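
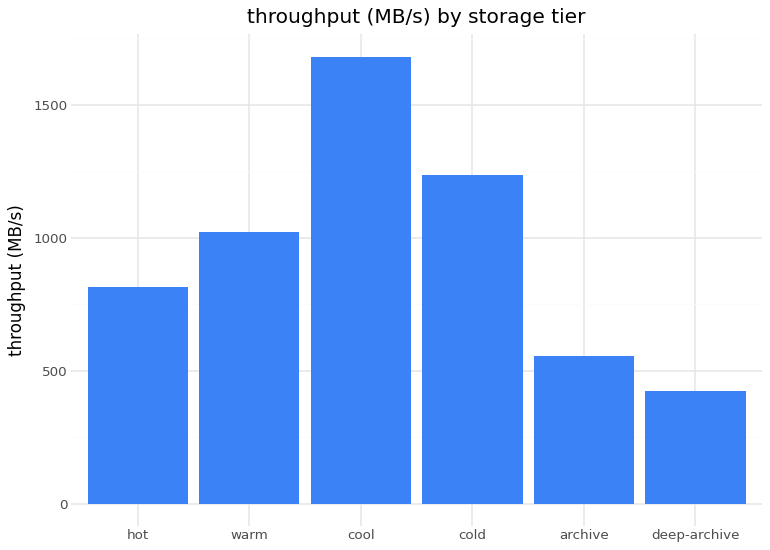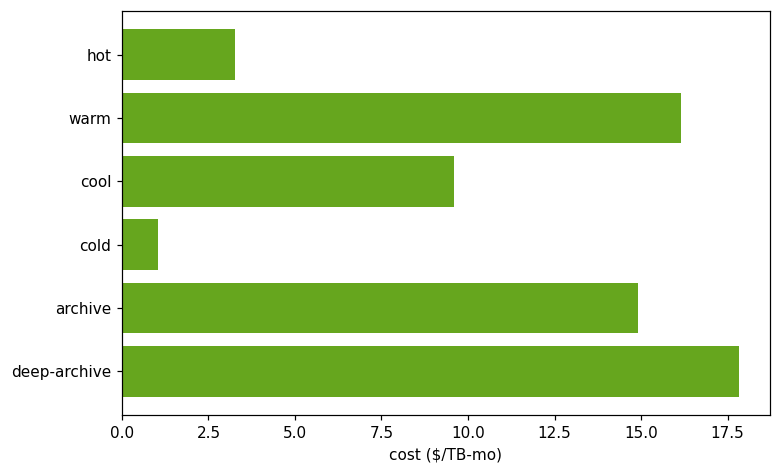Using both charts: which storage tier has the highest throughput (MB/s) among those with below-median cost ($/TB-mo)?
cool

Chart 2 median cost ($/TB-mo) ≈ 12; below-median storage tiers: hot, cool, cold. Among those, cool has the highest throughput (MB/s) (≈ 1600).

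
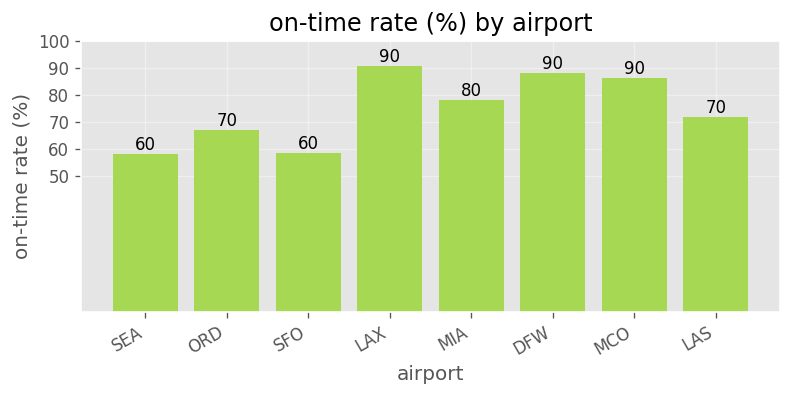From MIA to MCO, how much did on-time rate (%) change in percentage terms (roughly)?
MIA ≈ 80, MCO ≈ 90; (90 − 80) / 80 ≈ +12.5%.

≈ +12.5%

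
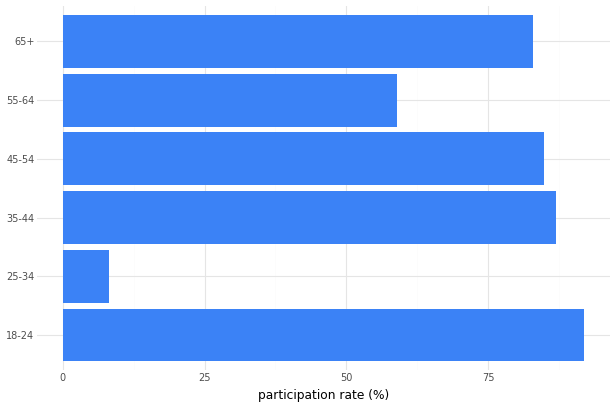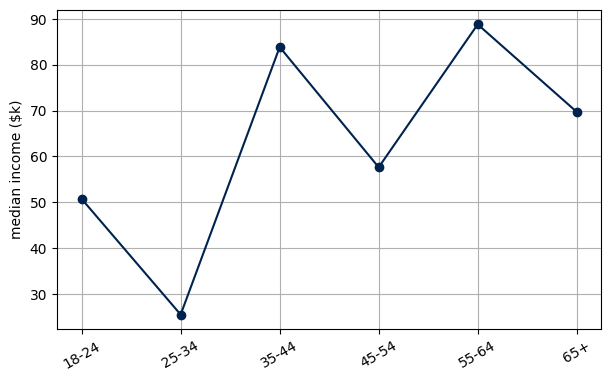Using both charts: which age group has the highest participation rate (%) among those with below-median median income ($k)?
18-24

Chart 2 median median income ($k) ≈ 60; below-median age groups: 18-24, 25-34, 45-54. Among those, 18-24 has the highest participation rate (%) (≈ 90).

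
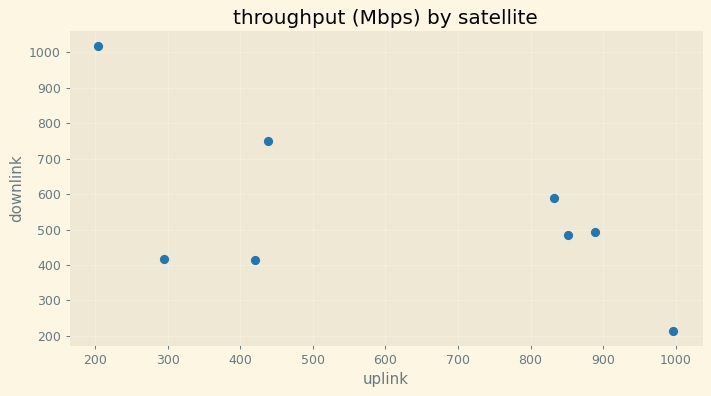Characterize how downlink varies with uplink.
negative, moderate

Points are negatively correlated; moderate (|r| ≈ 0.6).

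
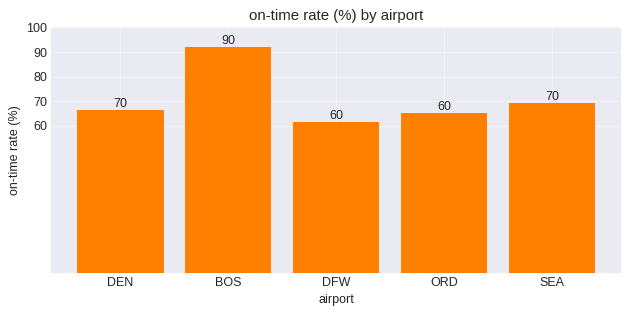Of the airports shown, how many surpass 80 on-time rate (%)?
Above 80: BOS.

1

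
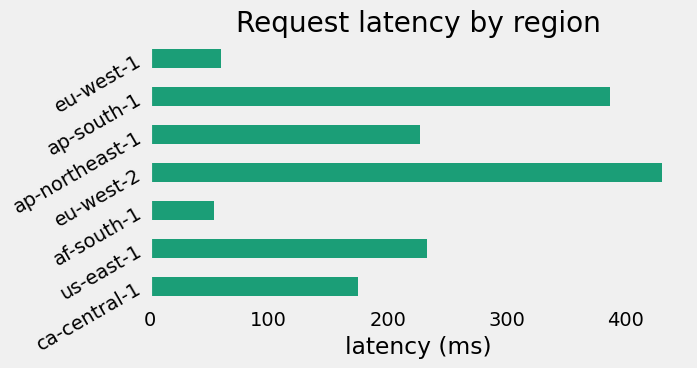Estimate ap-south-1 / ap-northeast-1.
≈ 1.6×

ap-south-1 ≈ 400, ap-northeast-1 ≈ 250; 400/250 ≈ 1.6.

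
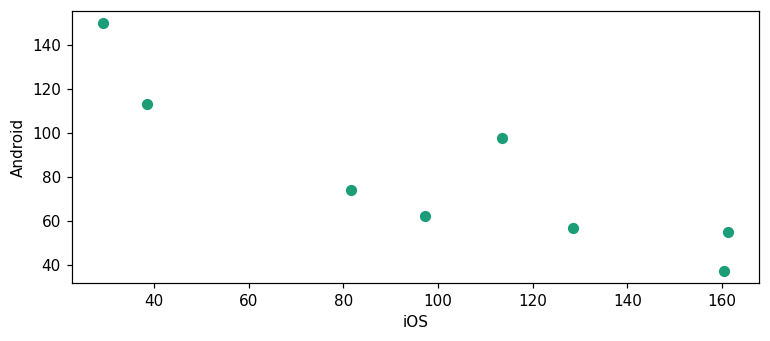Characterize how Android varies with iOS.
Points are negatively correlated; strong (|r| ≈ 0.9).

negative, strong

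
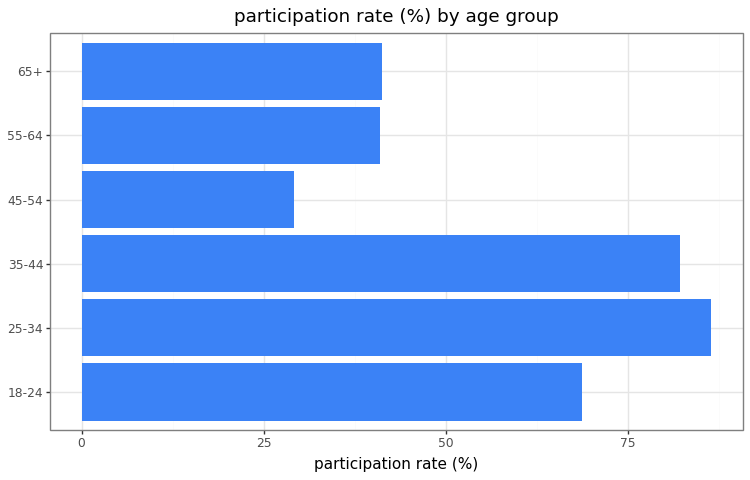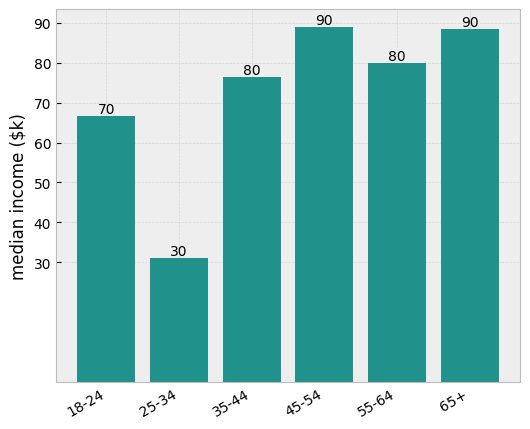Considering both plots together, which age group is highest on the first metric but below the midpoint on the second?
25-34

Chart 2 median median income ($k) ≈ 80; below-median age groups: 18-24, 25-34, 35-44. Among those, 25-34 has the highest participation rate (%) (≈ 90).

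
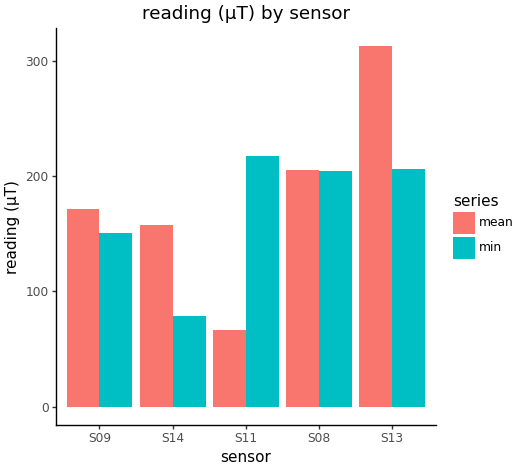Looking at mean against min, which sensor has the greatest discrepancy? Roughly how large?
S11, ≈ 150 µT

S11: mean ≈ 50, min ≈ 200 → gap ≈ 150. Next-largest (S13) is only ≈ 100.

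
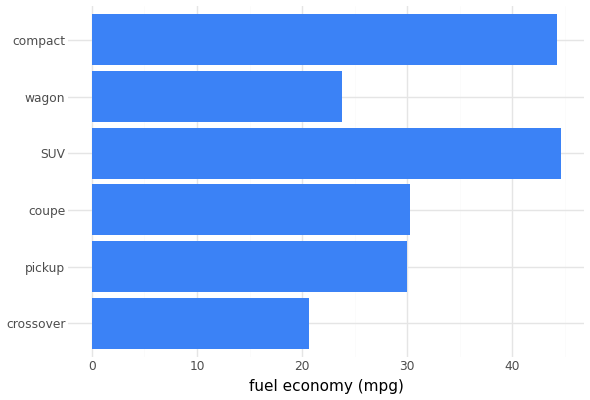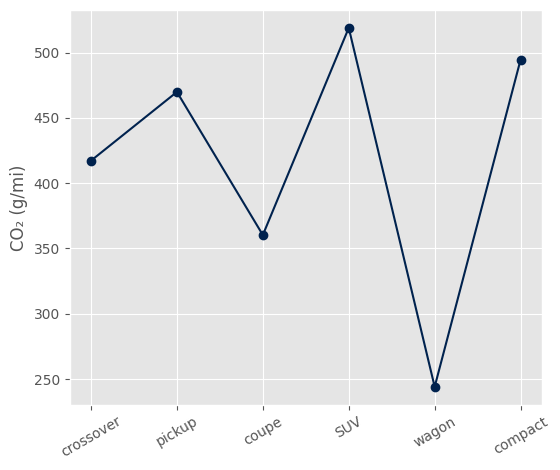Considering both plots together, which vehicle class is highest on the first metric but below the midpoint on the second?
Chart 2 median CO₂ (g/mi) ≈ 450; below-median vehicle classes: crossover, coupe, wagon. Among those, coupe has the highest fuel economy (mpg) (≈ 30).

coupe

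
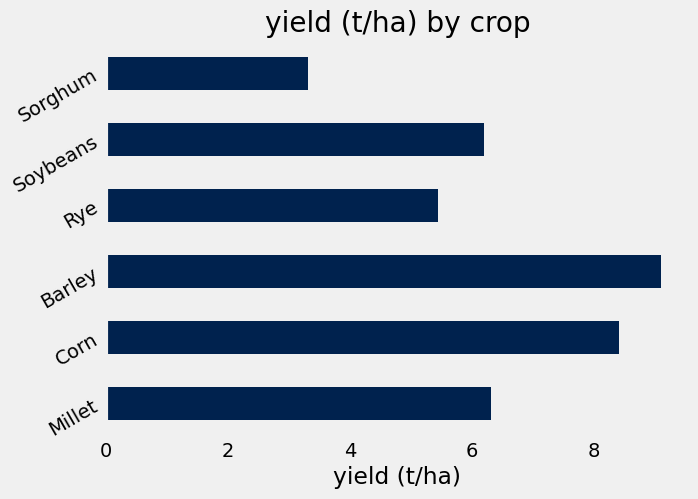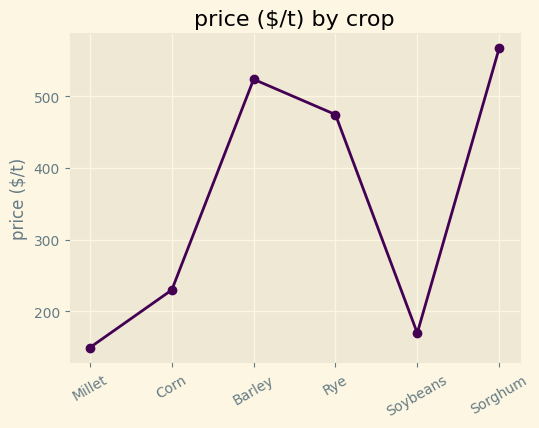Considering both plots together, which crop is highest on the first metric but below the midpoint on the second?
Corn

Chart 2 median price ($/t) ≈ 400; below-median crops: Millet, Corn, Soybeans. Among those, Corn has the highest yield (t/ha) (≈ 8).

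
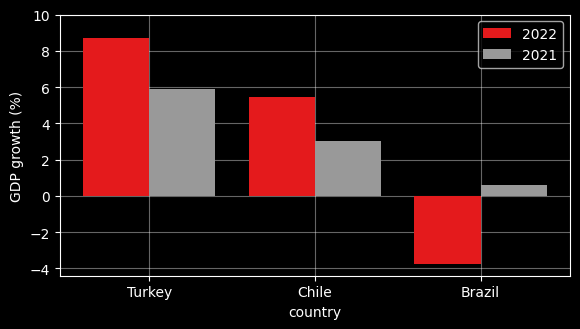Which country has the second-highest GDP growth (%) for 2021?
Top 3 for 2021: Turkey ≈ 6, Chile ≈ 4, Brazil ≈ 0.

Chile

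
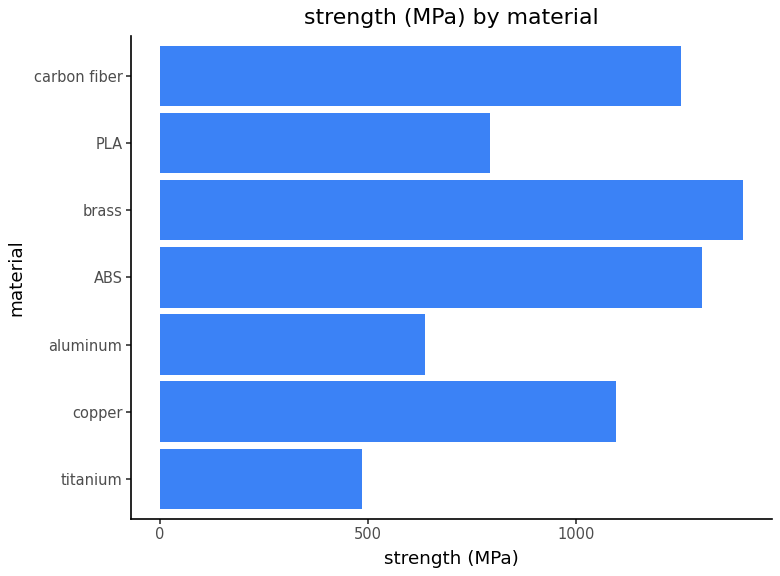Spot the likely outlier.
titanium ≈ 400; the rest sit between ≈ 600 and ≈ 1400.

titanium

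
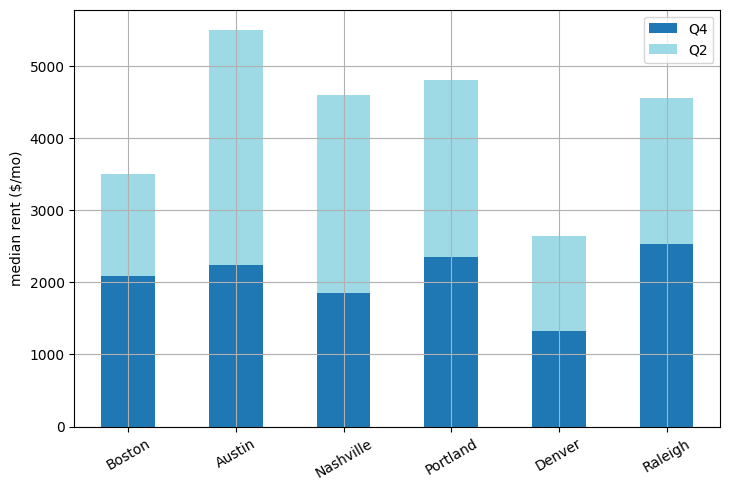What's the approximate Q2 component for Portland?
Q2 top ≈ 5000, bottom ≈ 2500; segment ≈ 2500.

≈ 2500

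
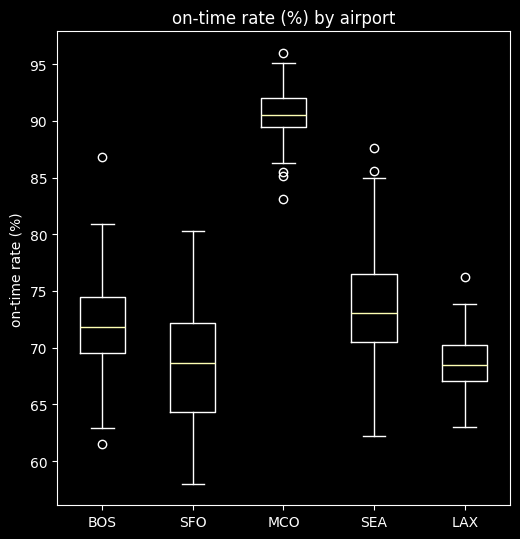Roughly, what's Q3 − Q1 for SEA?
Q3 ≈ 76, Q1 ≈ 70; IQR ≈ 6.

≈ 6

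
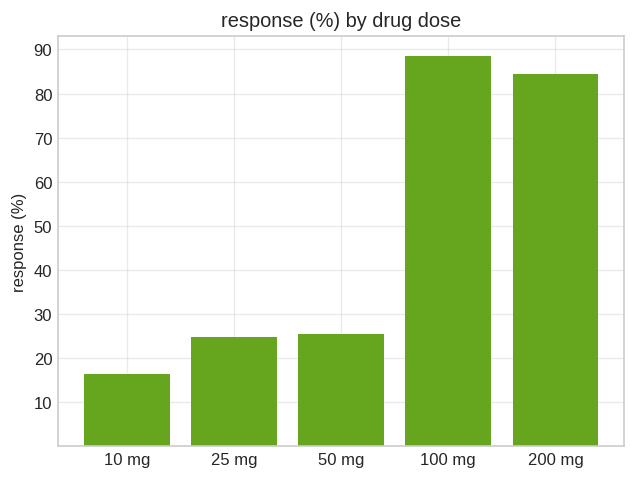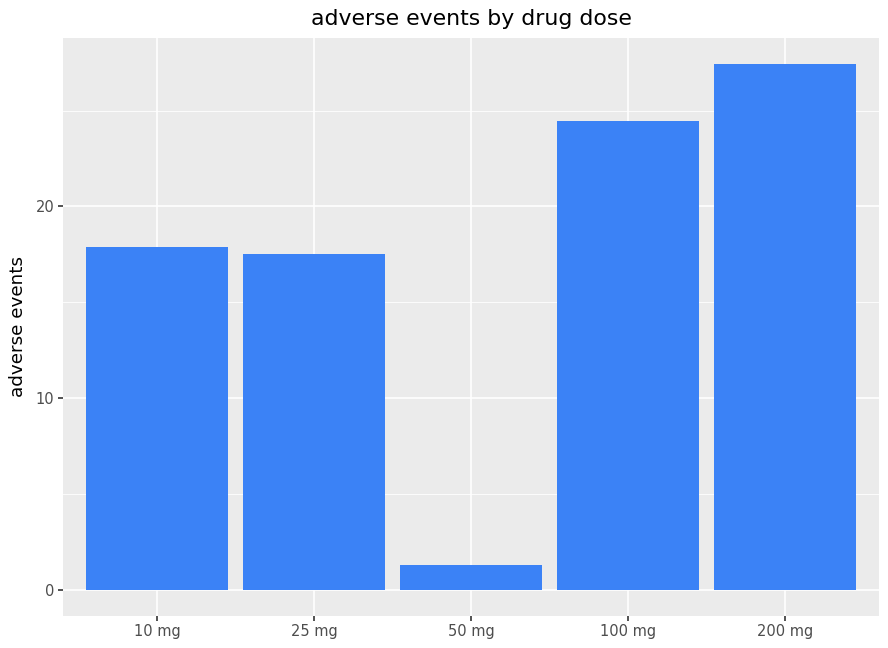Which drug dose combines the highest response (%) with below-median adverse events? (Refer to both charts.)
50 mg

Chart 2 median adverse events ≈ 20; below-median drug doses: 25 mg, 50 mg. Among those, 50 mg has the highest response (%) (≈ 30).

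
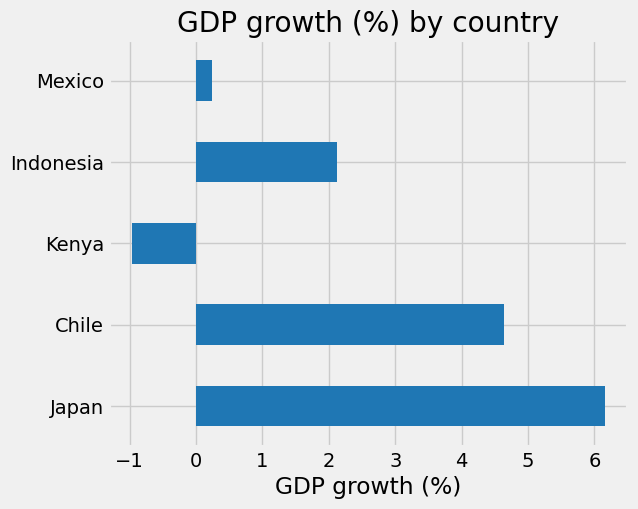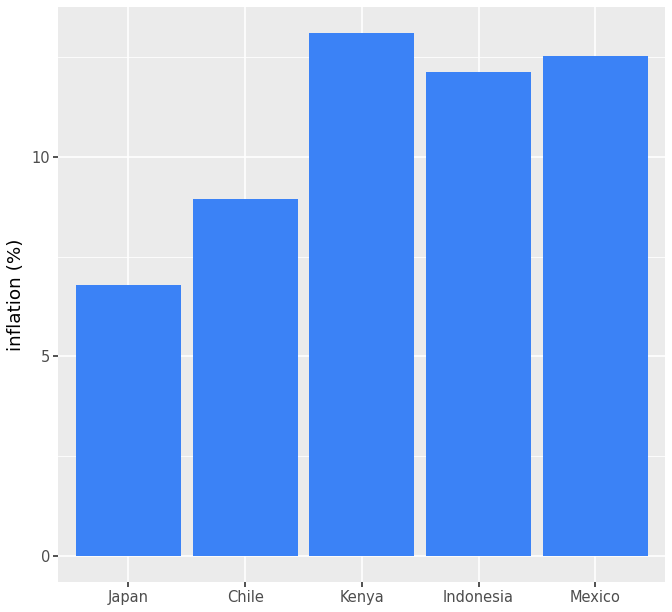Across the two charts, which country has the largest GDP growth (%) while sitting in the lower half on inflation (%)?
Chart 2 median inflation (%) ≈ 12; below-median countries: Japan, Chile. Among those, Japan has the highest GDP growth (%) (≈ 6).

Japan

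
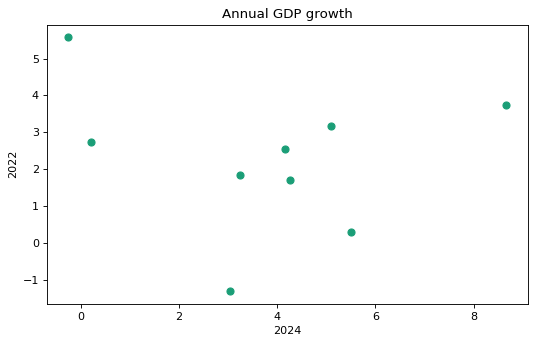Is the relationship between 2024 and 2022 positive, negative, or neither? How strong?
Points are roughly uncorrelated; weak (|r| ≈ 0.2).

no clear correlation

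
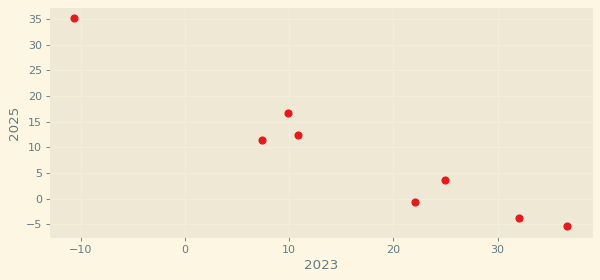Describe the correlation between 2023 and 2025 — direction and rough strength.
negative, strong

Points are negatively correlated; strong (|r| ≈ 1.0).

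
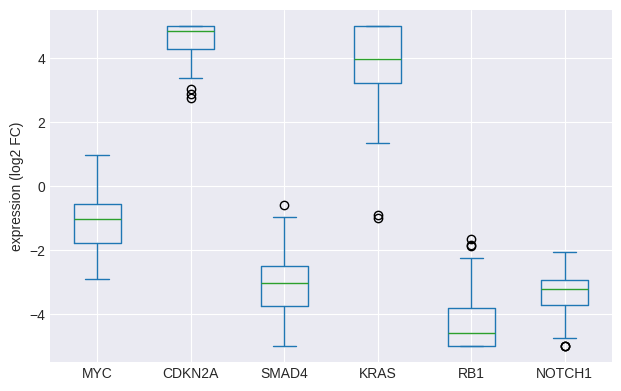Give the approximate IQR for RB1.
≈ 1

Q3 ≈ -4, Q1 ≈ -5; IQR ≈ 1.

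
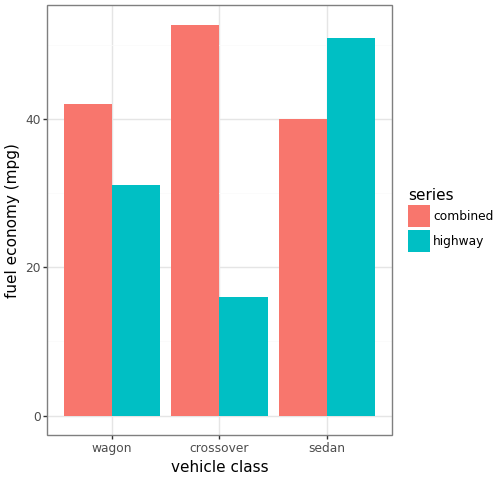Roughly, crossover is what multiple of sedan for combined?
crossover ≈ 55, sedan ≈ 40; 55/40 ≈ 1.38.

≈ 1.38×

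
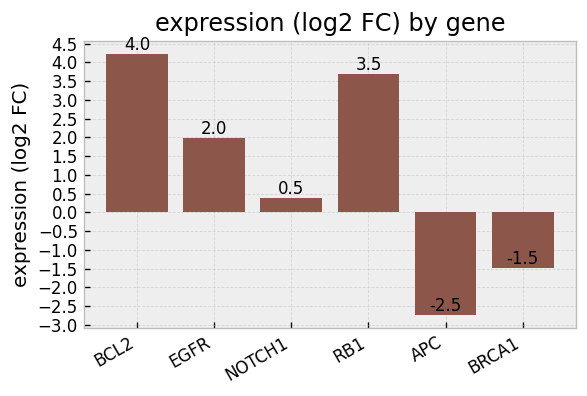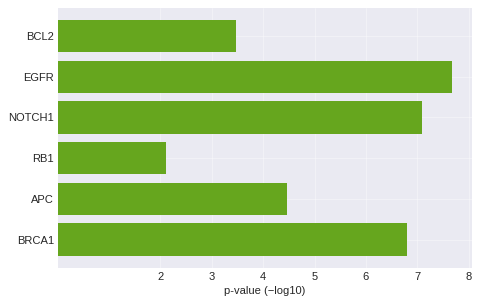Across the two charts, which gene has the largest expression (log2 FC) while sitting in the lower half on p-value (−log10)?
Chart 2 median p-value (−log10) ≈ 6; below-median genes: BCL2, RB1, APC. Among those, BCL2 has the highest expression (log2 FC) (≈ 4).

BCL2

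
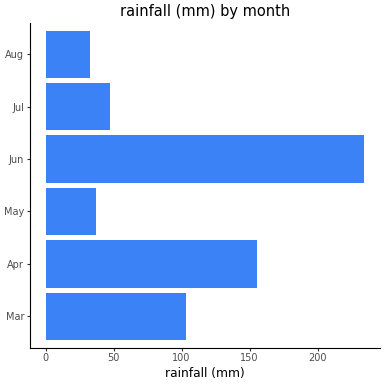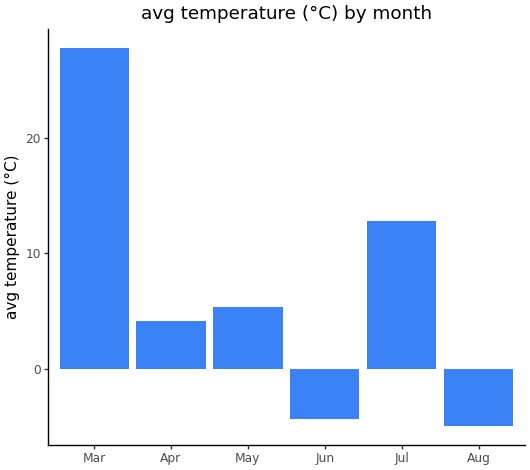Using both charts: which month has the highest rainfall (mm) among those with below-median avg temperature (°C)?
Jun

Chart 2 median avg temperature (°C) ≈ 5; below-median months: Apr, Jun, Aug. Among those, Jun has the highest rainfall (mm) (≈ 225).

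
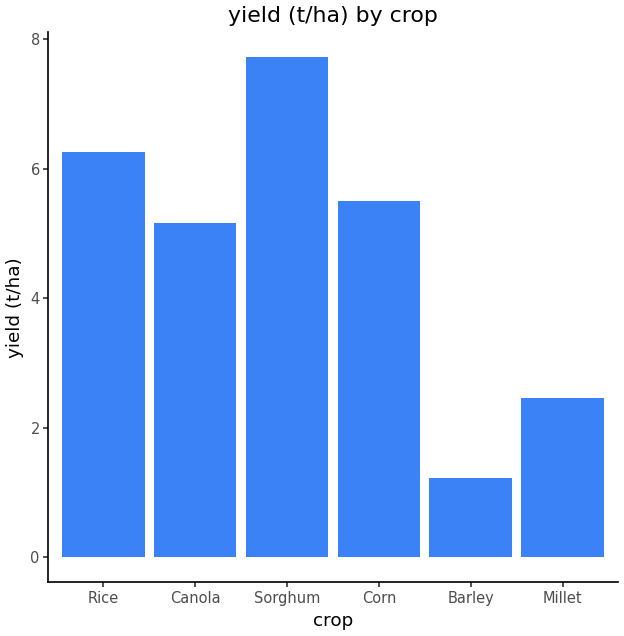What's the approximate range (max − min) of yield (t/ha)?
Max Sorghum ≈ 8, min Barley ≈ 1; range ≈ 7.

≈ 7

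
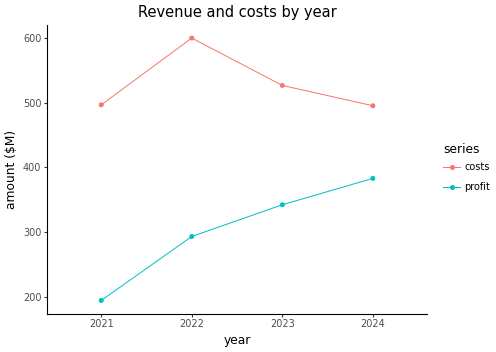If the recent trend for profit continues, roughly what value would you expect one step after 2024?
Last three: 300, 350, 400 → slope ≈ 50/step → next ≈ 450.

≈ 450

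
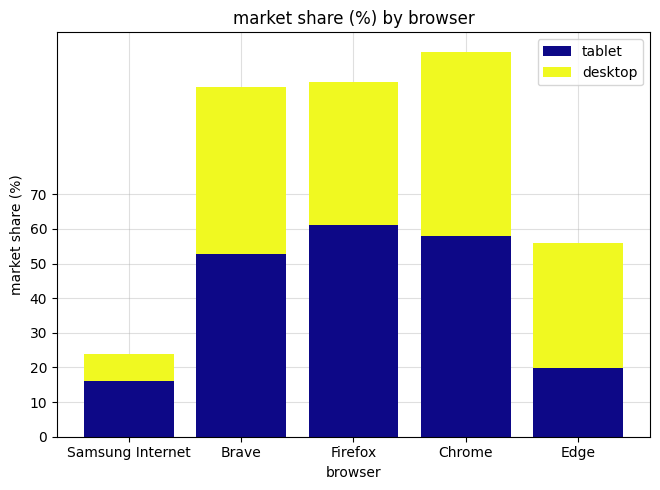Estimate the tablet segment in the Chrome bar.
tablet top ≈ 60, bottom ≈ 0; segment ≈ 60.

≈ 60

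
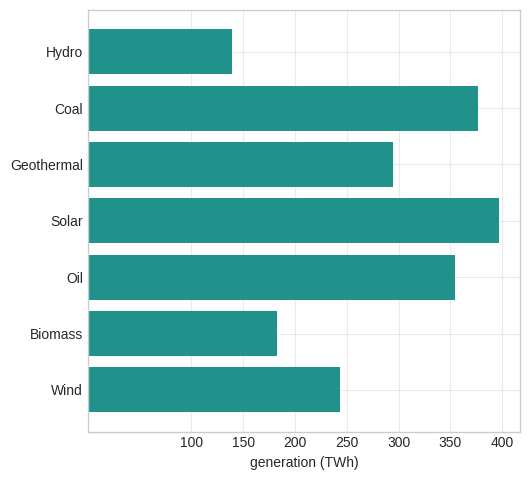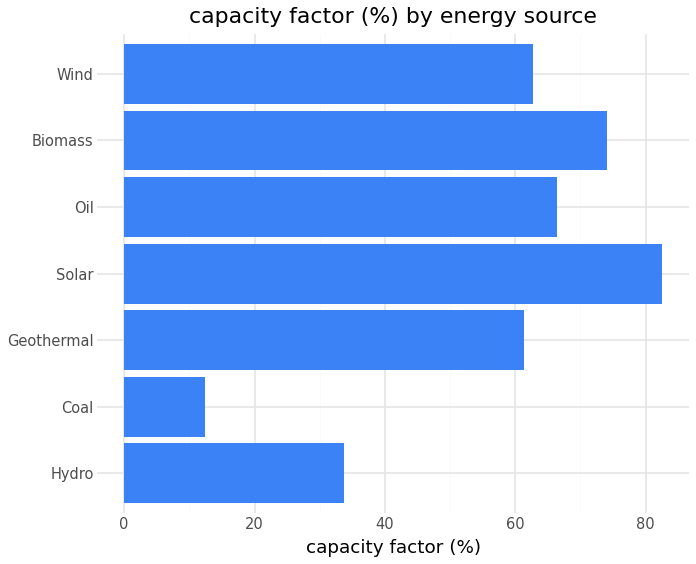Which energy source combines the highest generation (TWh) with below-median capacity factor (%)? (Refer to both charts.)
Chart 2 median capacity factor (%) ≈ 60; below-median energy sources: Hydro, Coal, Geothermal. Among those, Coal has the highest generation (TWh) (≈ 400).

Coal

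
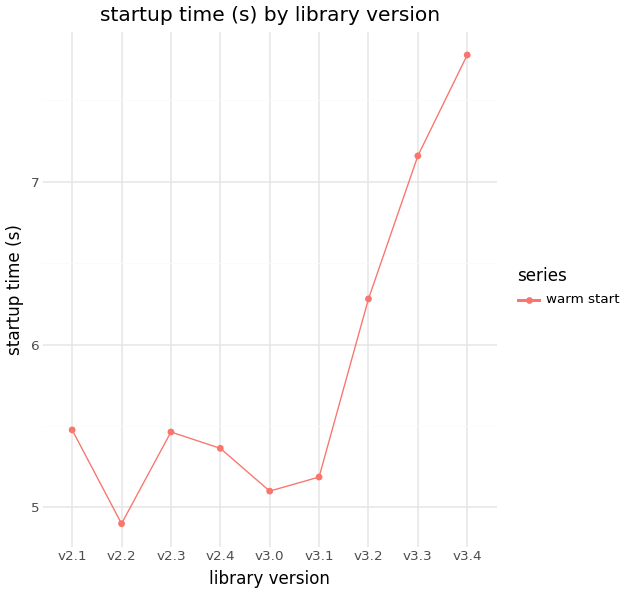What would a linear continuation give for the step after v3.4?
Last three: 6.5, 7.0, 8.0 → slope ≈ 0.75/step → next ≈ 8.75.

≈ 8.75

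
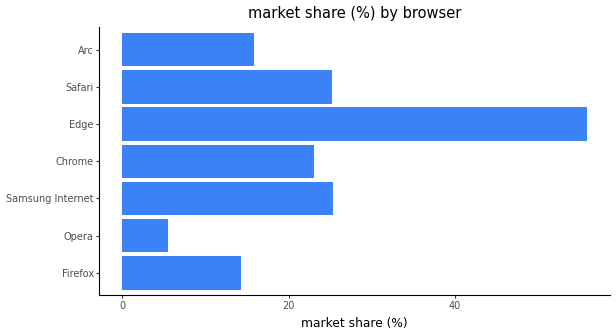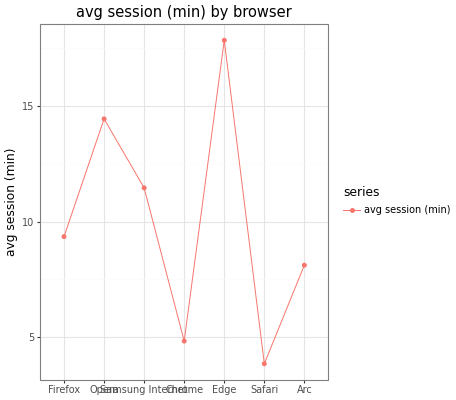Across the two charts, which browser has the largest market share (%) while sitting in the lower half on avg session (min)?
Safari

Chart 2 median avg session (min) ≈ 10; below-median browsers: Chrome, Safari, Arc. Among those, Safari has the highest market share (%) (≈ 30).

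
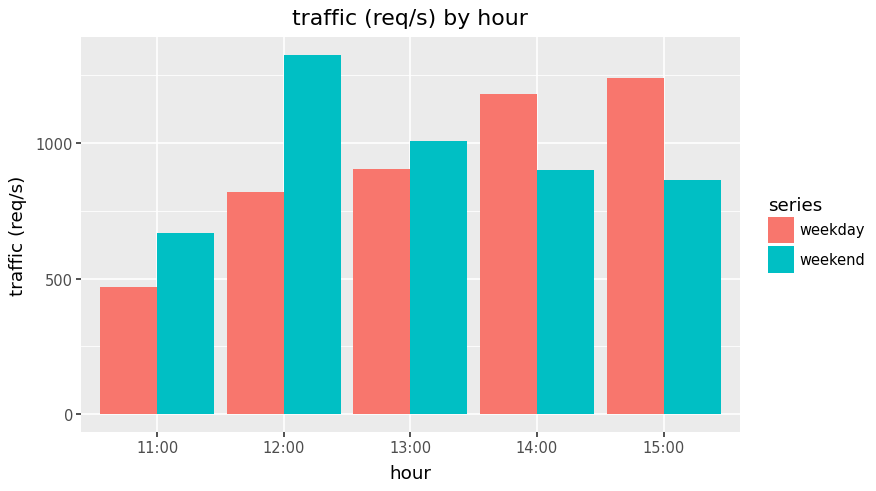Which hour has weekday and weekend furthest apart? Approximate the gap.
12:00, ≈ 600 req/s

12:00: weekday ≈ 800, weekend ≈ 1400 → gap ≈ 600. Next-largest (15:00) is only ≈ 400.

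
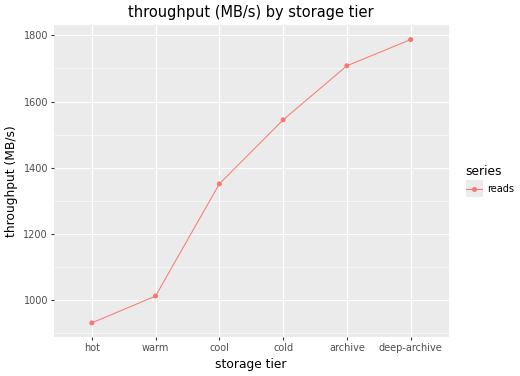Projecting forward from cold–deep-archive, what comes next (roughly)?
Last three: 1500, 1700, 1800 → slope ≈ 150/step → next ≈ 1950.

≈ 1950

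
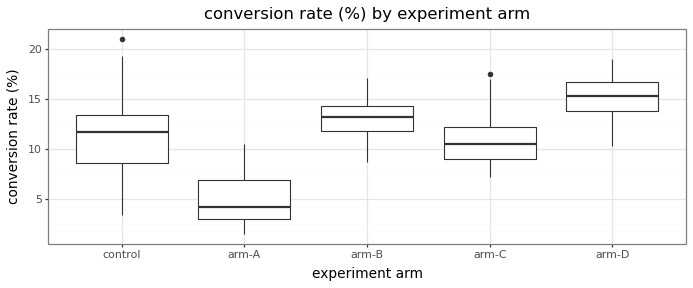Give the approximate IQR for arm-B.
≈ 2

Q3 ≈ 14, Q1 ≈ 12; IQR ≈ 2.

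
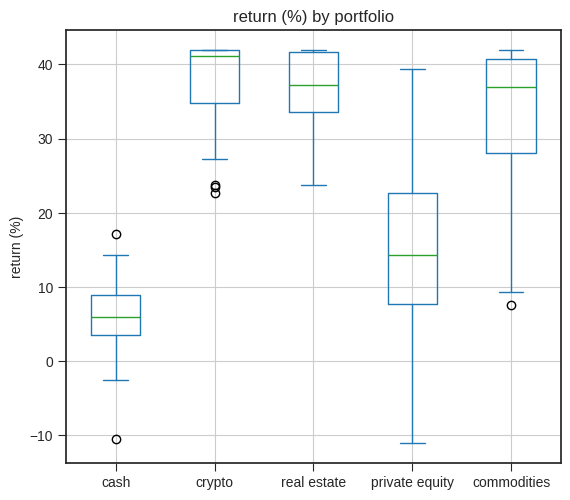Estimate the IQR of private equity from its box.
≈ 15

Q3 ≈ 25, Q1 ≈ 10; IQR ≈ 15.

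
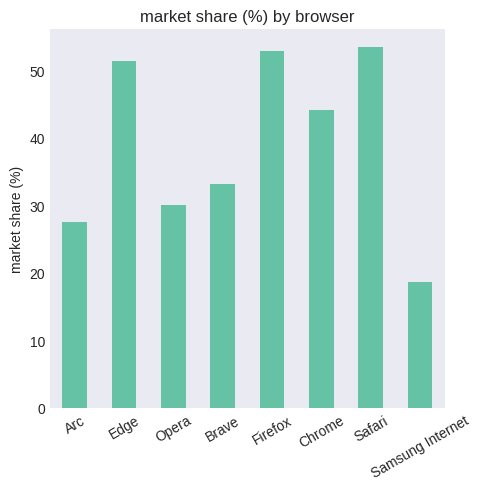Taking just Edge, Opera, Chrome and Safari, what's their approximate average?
≈ 45

(50 + 30 + 45 + 55) / 4 ≈ 45.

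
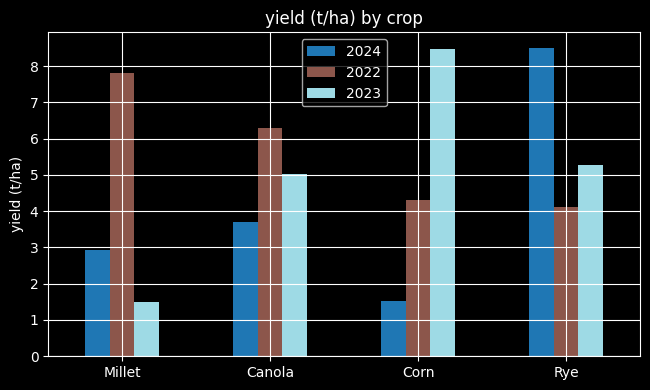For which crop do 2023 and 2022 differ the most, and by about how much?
Millet: 2023 ≈ 2, 2022 ≈ 8 → gap ≈ 6. Next-largest (Corn) is only ≈ 4.

Millet, ≈ 6 t/ha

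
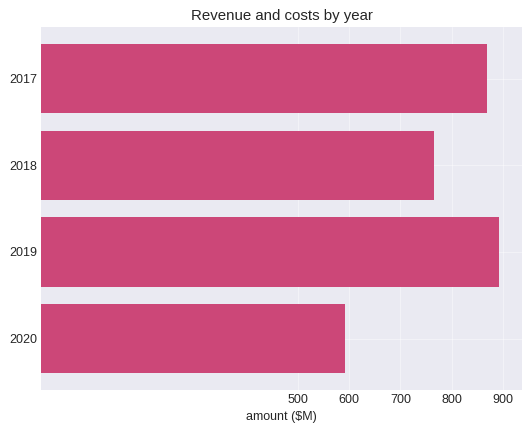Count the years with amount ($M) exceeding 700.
Above 700: 2017, 2018, 2019.

3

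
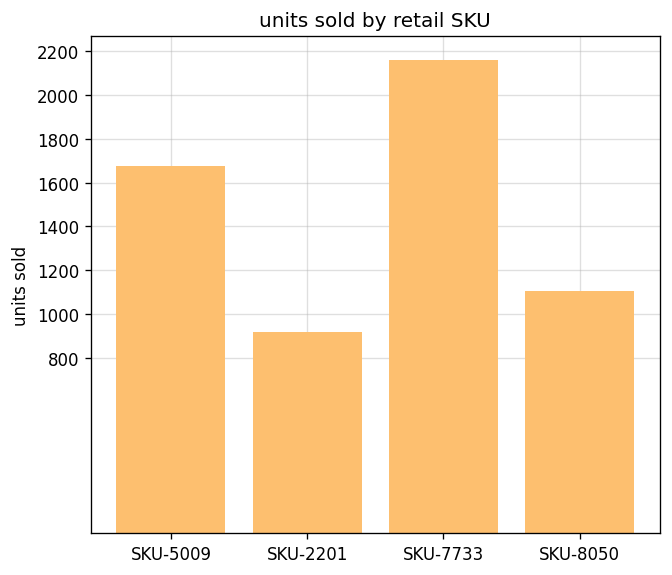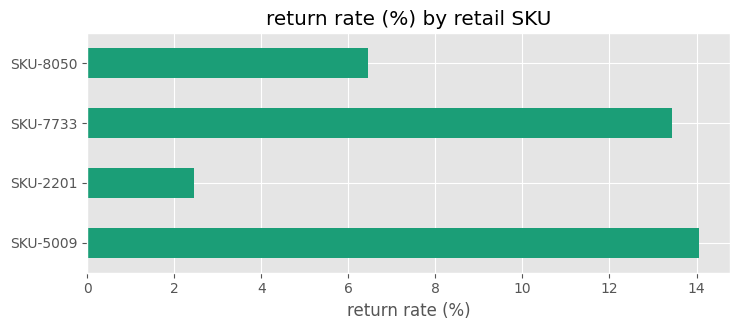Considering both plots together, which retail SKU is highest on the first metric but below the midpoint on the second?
Chart 2 median return rate (%) ≈ 10; below-median retail SKUs: SKU-2201, SKU-8050. Among those, SKU-8050 has the highest units sold (≈ 1200).

SKU-8050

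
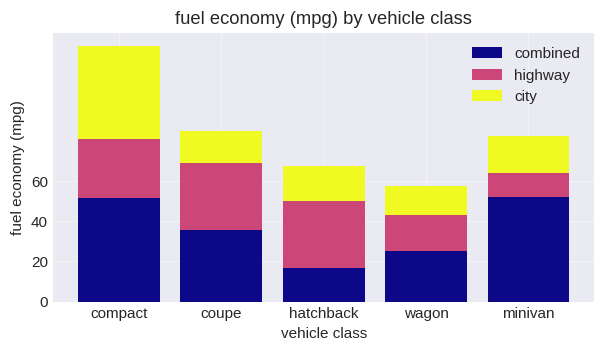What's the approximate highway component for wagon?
≈ 20

highway top ≈ 40, bottom ≈ 20; segment ≈ 20.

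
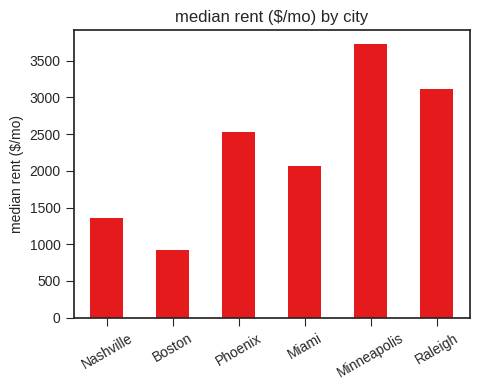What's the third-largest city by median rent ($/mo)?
Top 4: Minneapolis ≈ 3500, Raleigh ≈ 3000, Phoenix ≈ 2500, Miami ≈ 2000.

Phoenix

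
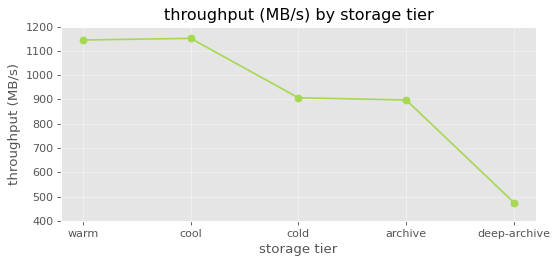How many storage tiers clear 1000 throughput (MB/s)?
Above 1000: warm, cool.

2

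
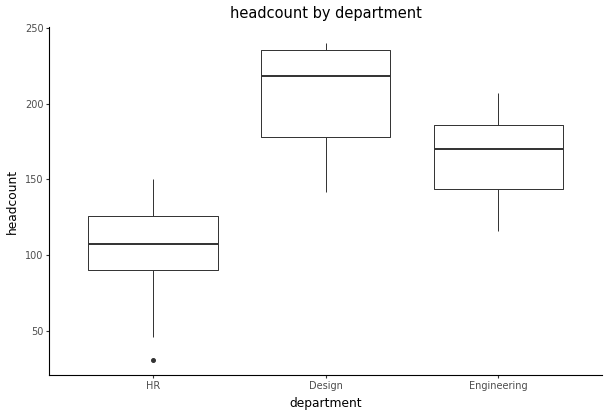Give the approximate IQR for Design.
Q3 ≈ 240, Q1 ≈ 180; IQR ≈ 60.

≈ 60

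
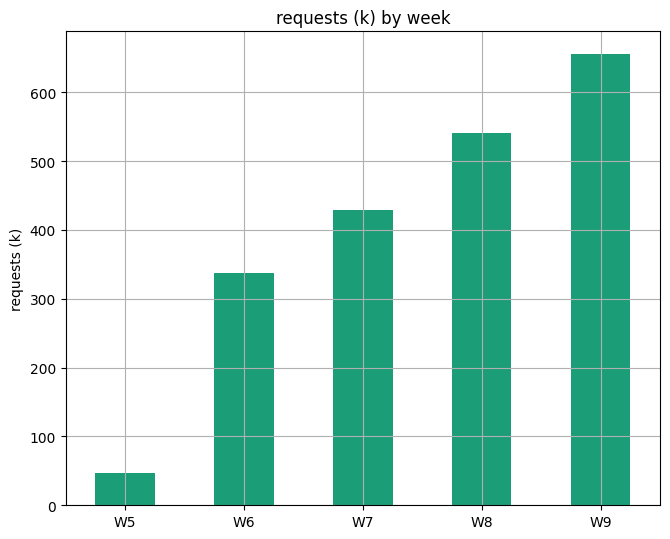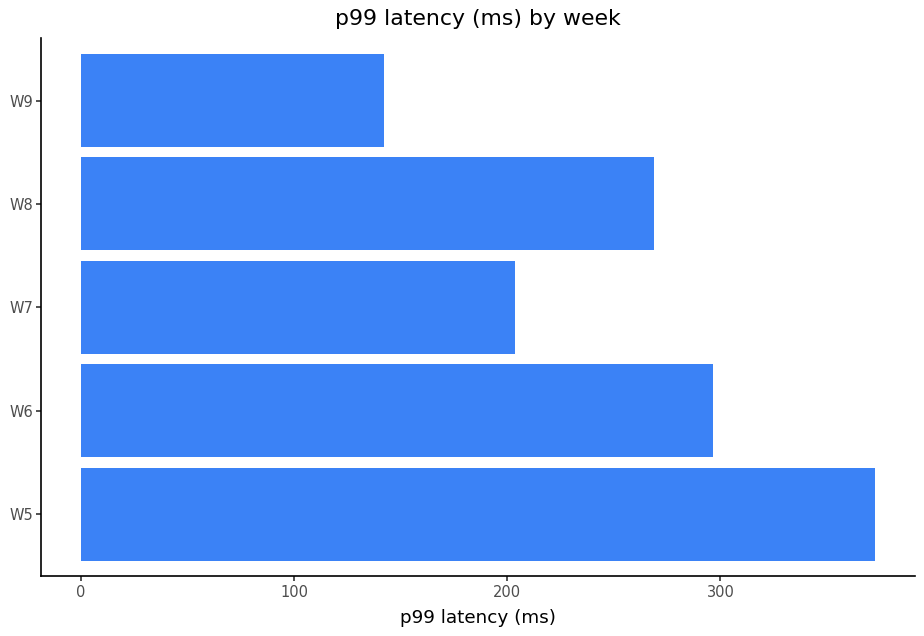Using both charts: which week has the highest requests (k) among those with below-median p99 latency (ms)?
W9

Chart 2 median p99 latency (ms) ≈ 250; below-median weeks: W7, W9. Among those, W9 has the highest requests (k) (≈ 700).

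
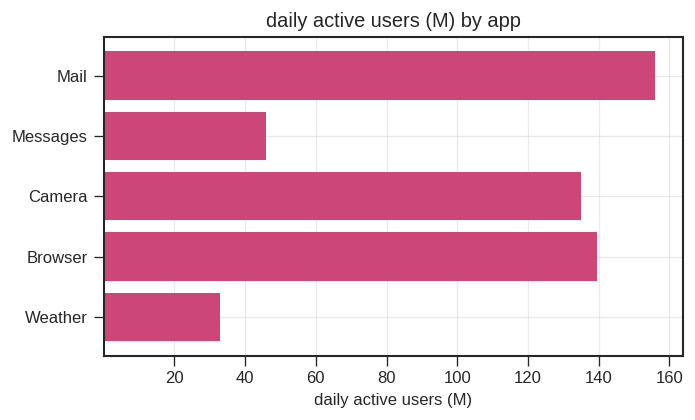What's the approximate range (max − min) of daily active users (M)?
≈ 120

Max Mail ≈ 160, min Weather ≈ 40; range ≈ 120.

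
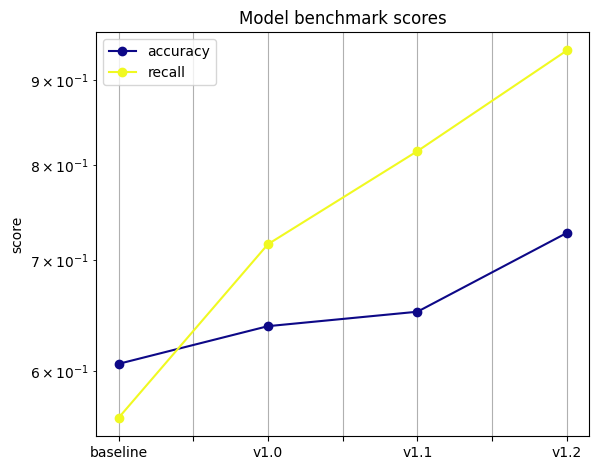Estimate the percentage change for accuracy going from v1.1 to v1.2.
≈ +15.4%

v1.1 ≈ 0.65, v1.2 ≈ 0.75; (0.75 − 0.65) / 0.65 ≈ +15.4%.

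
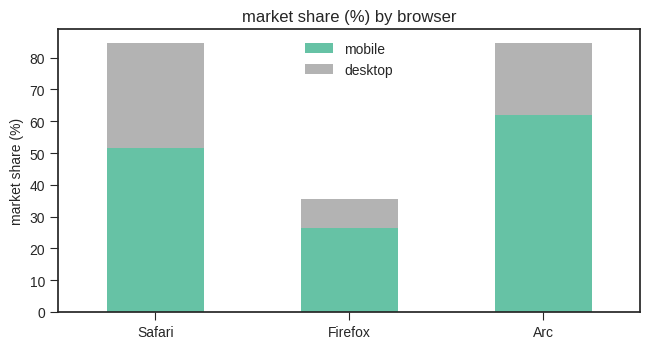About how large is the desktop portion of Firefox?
desktop top ≈ 40, bottom ≈ 30; segment ≈ 10.

≈ 10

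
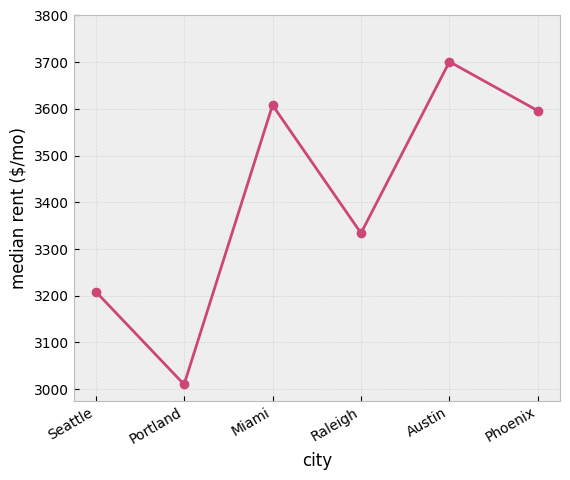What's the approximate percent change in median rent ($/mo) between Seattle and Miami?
Seattle ≈ 3200, Miami ≈ 3600; (3600 − 3200) / 3200 ≈ +12.5%.

≈ +12.5%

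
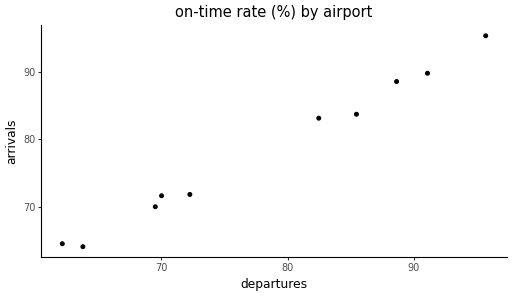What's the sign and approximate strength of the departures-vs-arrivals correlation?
Points are positively correlated; strong (|r| ≈ 1.0).

positive, strong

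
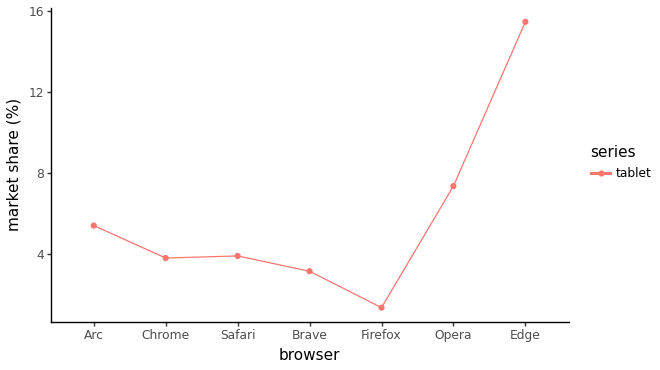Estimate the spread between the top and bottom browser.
≈ 14

Max Edge ≈ 16, min Firefox ≈ 2; range ≈ 14.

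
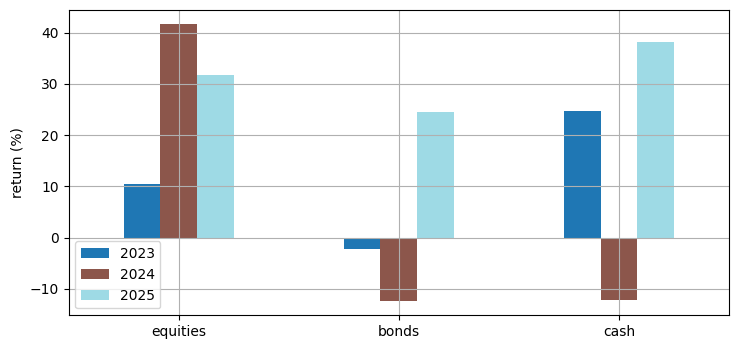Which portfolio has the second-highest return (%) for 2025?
equities

Top 3 for 2025: cash ≈ 40, equities ≈ 30, bonds ≈ 25.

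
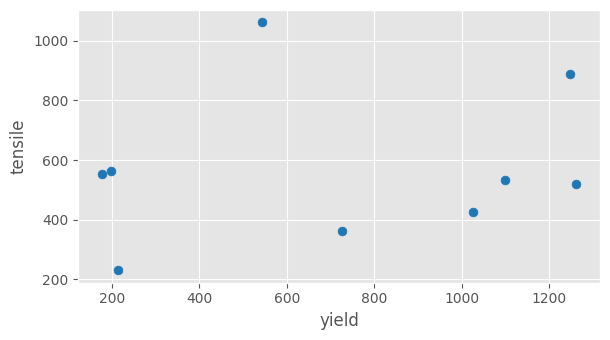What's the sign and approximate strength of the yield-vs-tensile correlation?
no clear correlation

Points are roughly uncorrelated; weak (|r| ≈ 0.2).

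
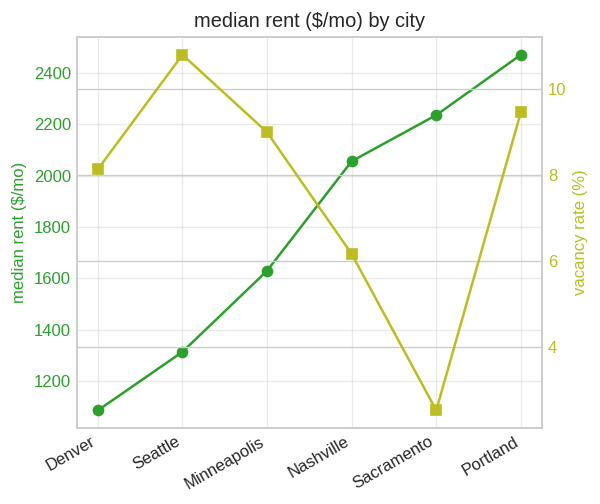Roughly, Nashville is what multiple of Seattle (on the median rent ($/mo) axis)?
≈ 1.43×

Nashville ≈ 2000, Seattle ≈ 1400; 2000/1400 ≈ 1.43.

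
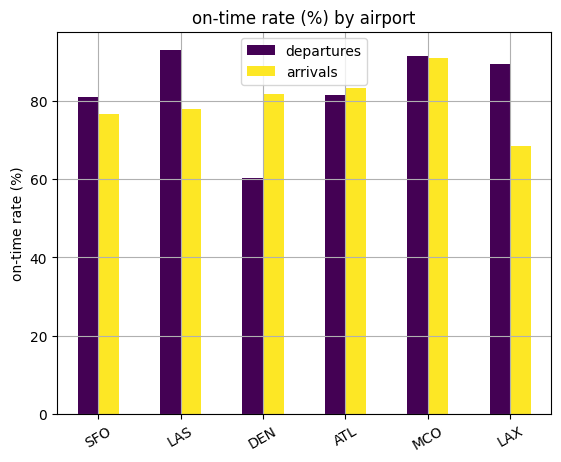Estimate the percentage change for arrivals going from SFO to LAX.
≈ -12.5%

SFO ≈ 80, LAX ≈ 70; (70 − 80) / 80 ≈ -12.5%.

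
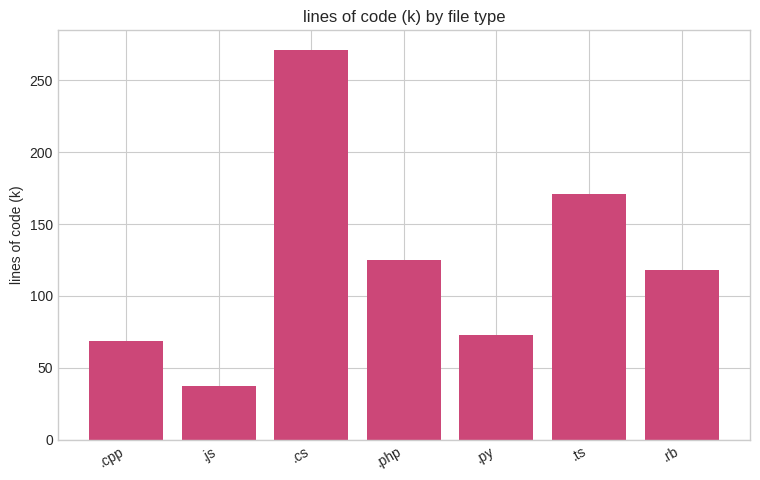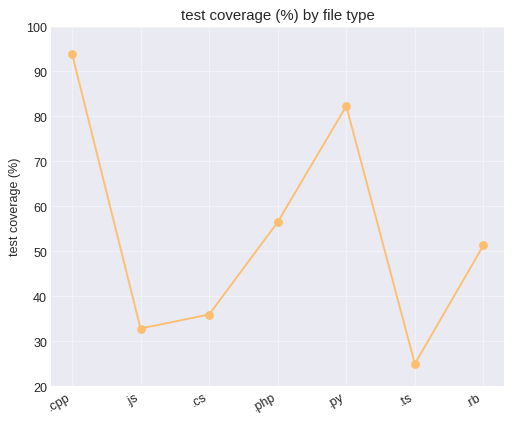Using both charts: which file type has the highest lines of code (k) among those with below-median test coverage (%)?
.cs

Chart 2 median test coverage (%) ≈ 50; below-median file types: .js, .cs, .ts. Among those, .cs has the highest lines of code (k) (≈ 275).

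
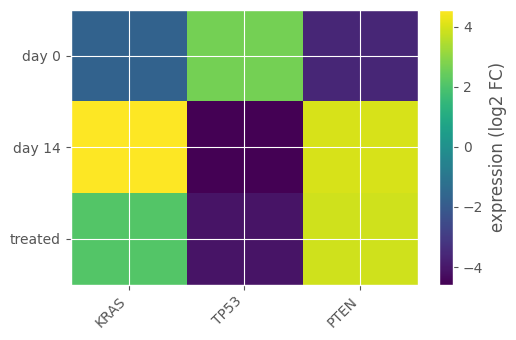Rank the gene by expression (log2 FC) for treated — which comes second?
KRAS

Top 3 for treated: PTEN ≈ 4, KRAS ≈ 2, TP53 ≈ -4.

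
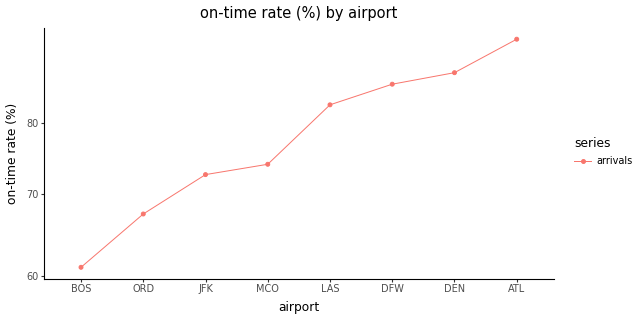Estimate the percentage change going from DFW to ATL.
≈ +11.8%

DFW ≈ 85, ATL ≈ 95; (95 − 85) / 85 ≈ +11.8%.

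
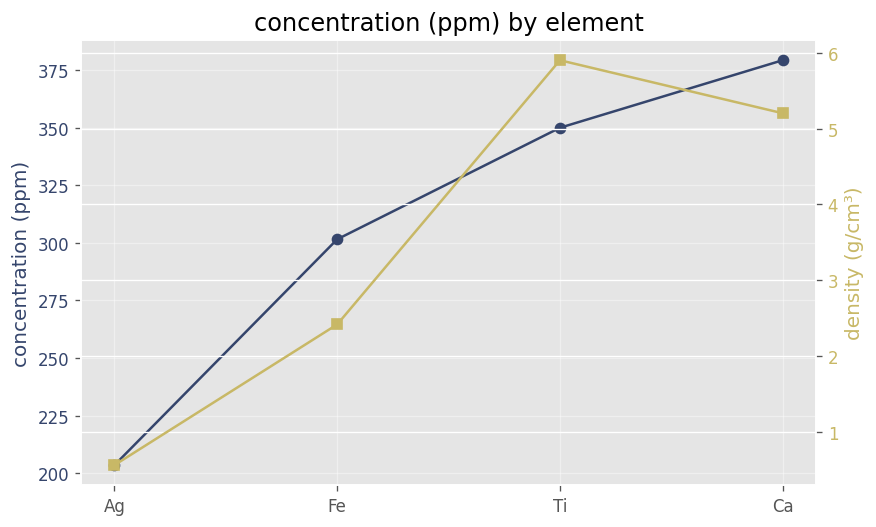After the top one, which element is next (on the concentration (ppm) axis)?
Ti

Top 3 (on the concentration (ppm) axis): Ca ≈ 380, Ti ≈ 340, Fe ≈ 300.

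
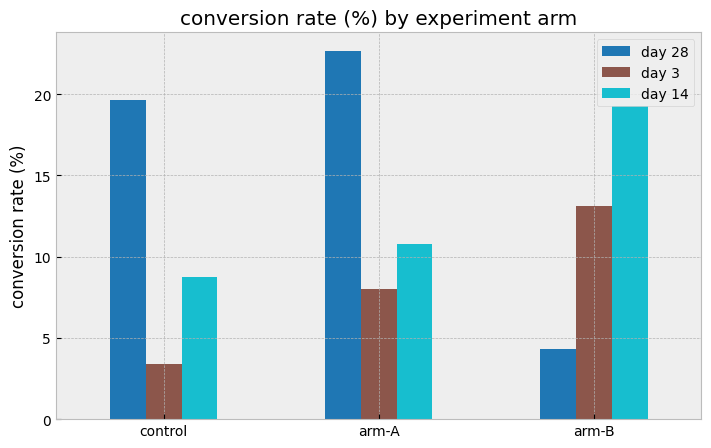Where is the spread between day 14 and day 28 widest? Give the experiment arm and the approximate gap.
arm-B: day 14 ≈ 20, day 28 ≈ 4 → gap ≈ 16. Next-largest (arm-A) is only ≈ 12.

arm-B, ≈ 16 %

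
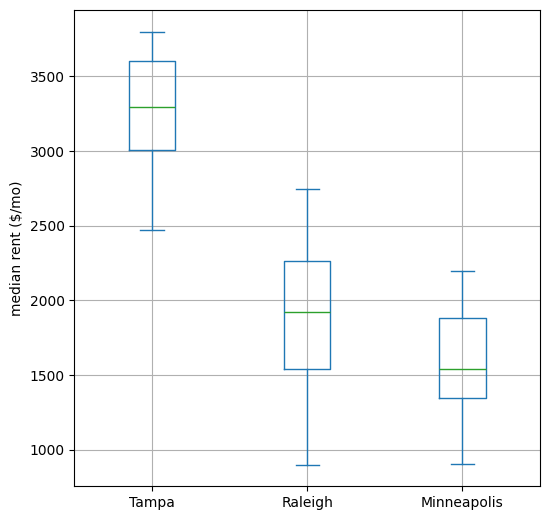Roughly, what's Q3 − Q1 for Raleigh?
Q3 ≈ 2200, Q1 ≈ 1600; IQR ≈ 600.

≈ 600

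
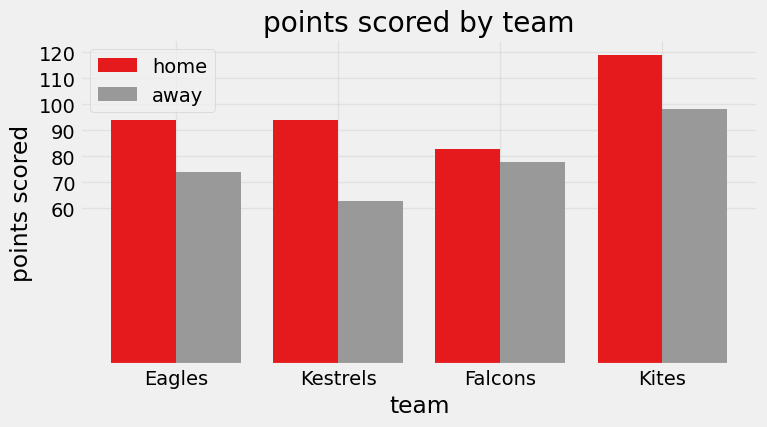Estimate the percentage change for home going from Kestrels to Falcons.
Kestrels ≈ 90, Falcons ≈ 80; (80 − 90) / 90 ≈ -11.1%.

≈ -11.1%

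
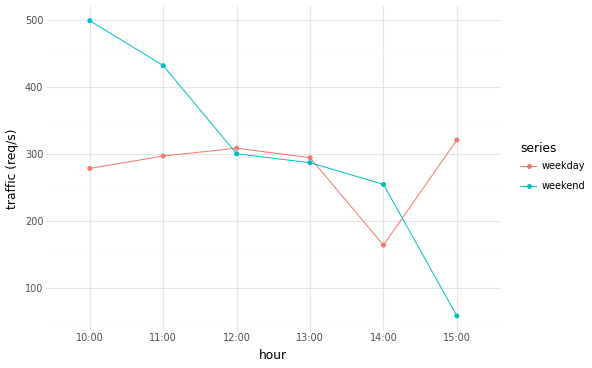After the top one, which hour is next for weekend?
Top 3 for weekend: 10:00 ≈ 500, 11:00 ≈ 450, 12:00 ≈ 300.

11:00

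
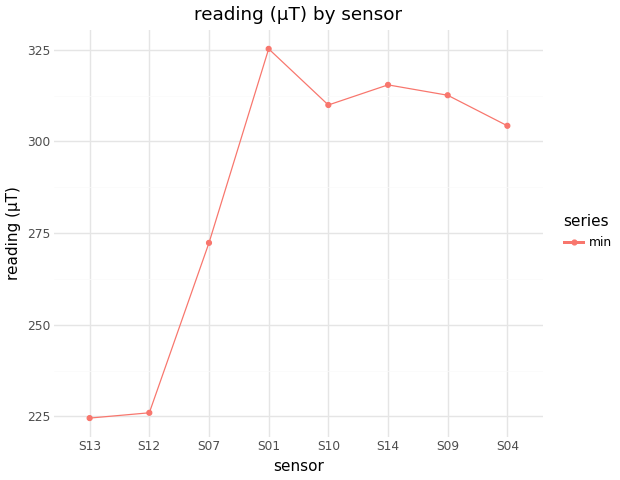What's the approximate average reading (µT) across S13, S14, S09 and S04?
≈ 288

(220 + 320 + 310 + 300) / 4 ≈ 288.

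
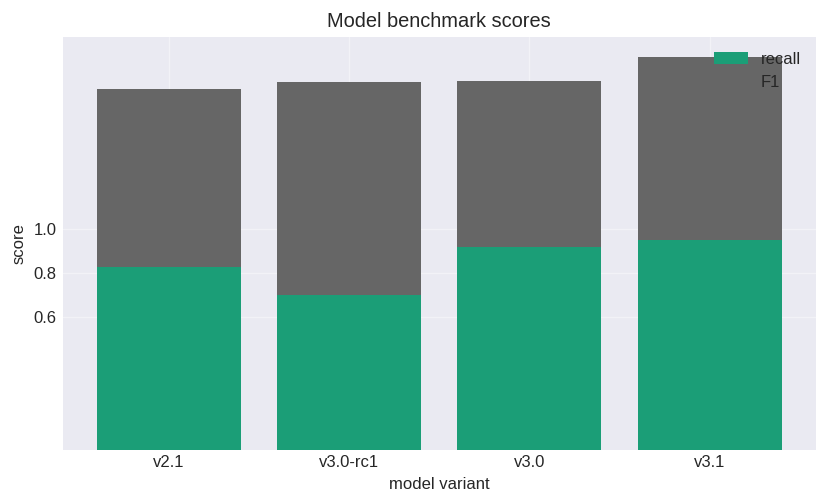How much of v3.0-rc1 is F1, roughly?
≈ 0.8

F1 top ≈ 1.6, bottom ≈ 0.8; segment ≈ 0.8.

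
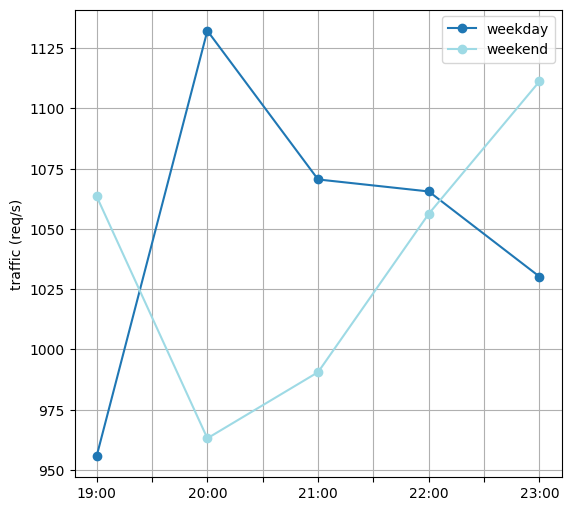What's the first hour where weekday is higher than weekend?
19:00: weekday ≈ 960 vs weekend ≈ 1060 (not yet); 20:00: weekday ≈ 1140 vs weekend ≈ 960 (first crossover).

20:00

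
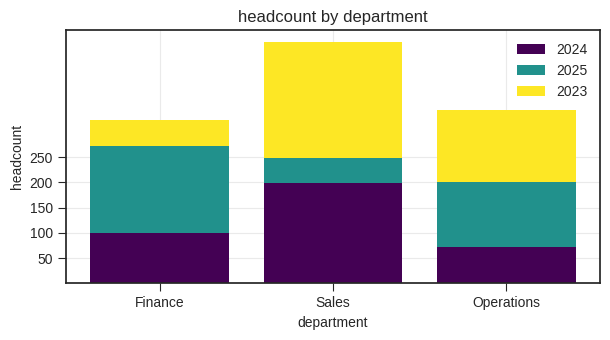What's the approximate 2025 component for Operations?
≈ 150

2025 top ≈ 200, bottom ≈ 50; segment ≈ 150.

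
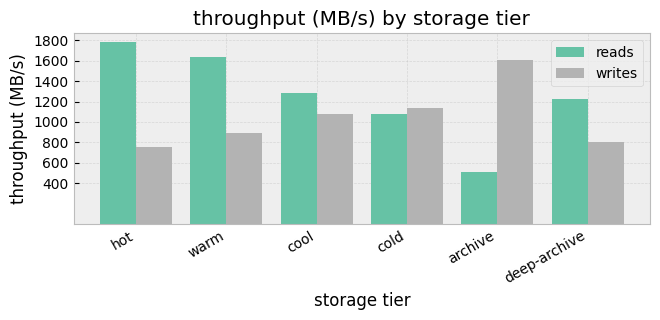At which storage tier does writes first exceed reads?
cool: writes ≈ 1000 vs reads ≈ 1200 (not yet); cold: writes ≈ 1200 vs reads ≈ 1000 (first crossover).

cold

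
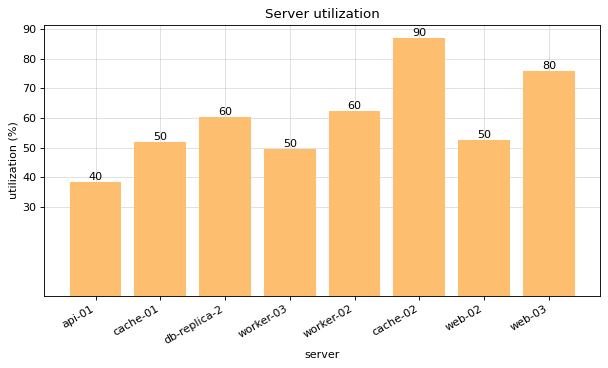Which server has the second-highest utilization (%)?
web-03

Top 3: cache-02 ≈ 90, web-03 ≈ 80, worker-02 ≈ 60.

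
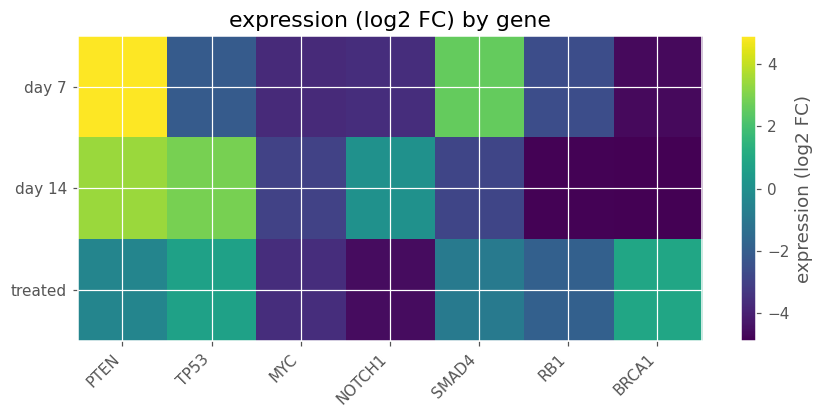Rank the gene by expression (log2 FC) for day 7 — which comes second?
SMAD4

Top 3 for day 7: PTEN ≈ 5, SMAD4 ≈ 3, TP53 ≈ -2.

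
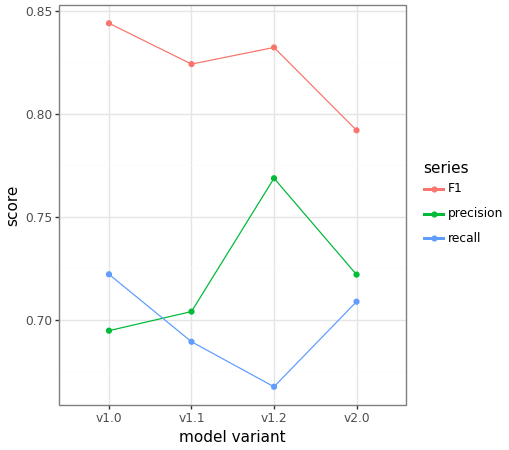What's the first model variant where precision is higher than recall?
v1.0: precision ≈ 0.70 vs recall ≈ 0.72 (not yet); v1.1: precision ≈ 0.70 vs recall ≈ 0.68 (first crossover).

v1.1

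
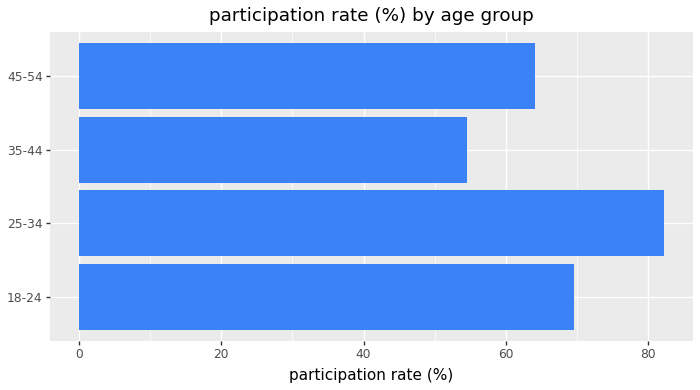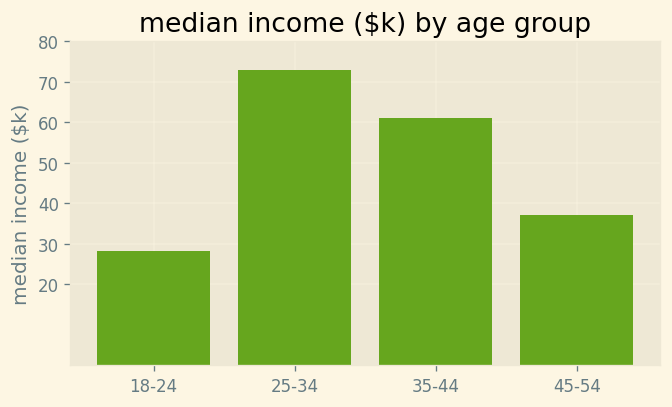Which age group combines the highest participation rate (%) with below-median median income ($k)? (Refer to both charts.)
Chart 2 median median income ($k) ≈ 50; below-median age groups: 18-24, 45-54. Among those, 18-24 has the highest participation rate (%) (≈ 70).

18-24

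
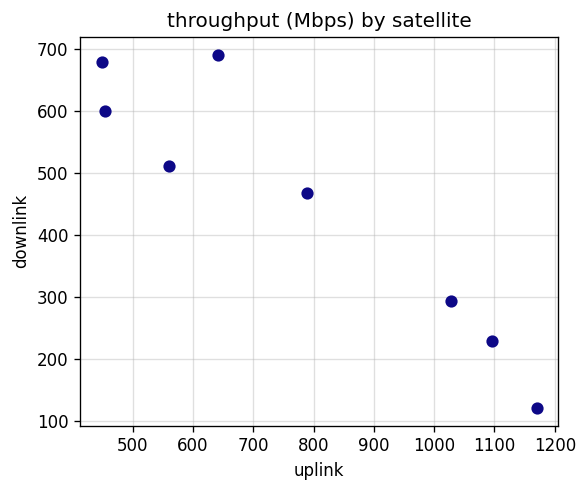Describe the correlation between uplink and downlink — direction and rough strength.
Points are negatively correlated; strong (|r| ≈ 0.9).

negative, strong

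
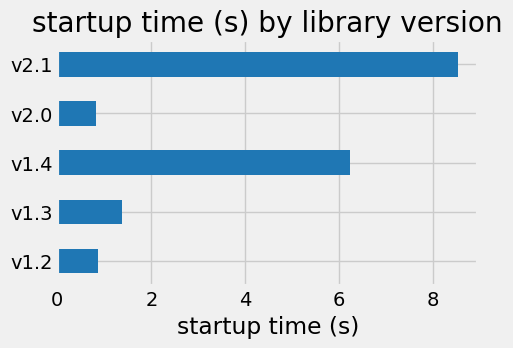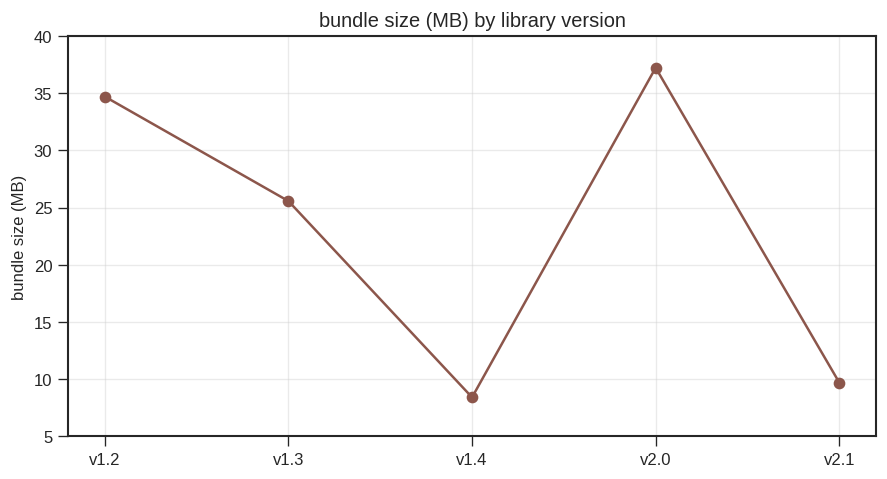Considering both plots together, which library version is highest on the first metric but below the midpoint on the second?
Chart 2 median bundle size (MB) ≈ 25; below-median library versions: v1.4, v2.1. Among those, v2.1 has the highest startup time (s) (≈ 9).

v2.1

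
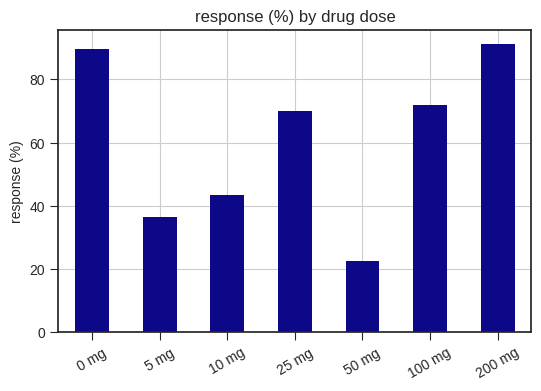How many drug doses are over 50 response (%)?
Above 50: 0 mg, 25 mg, 100 mg, 200 mg.

4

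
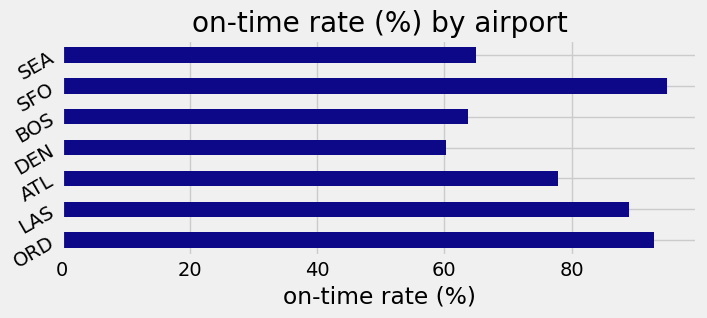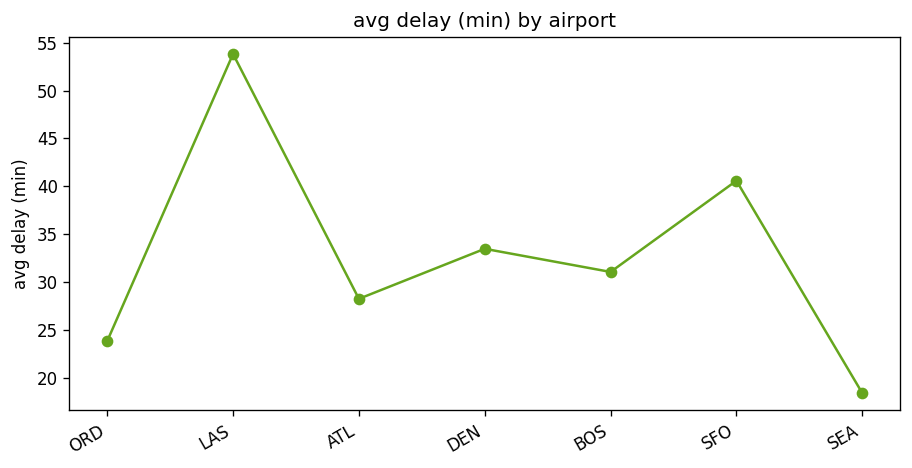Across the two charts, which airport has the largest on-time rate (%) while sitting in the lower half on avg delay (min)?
Chart 2 median avg delay (min) ≈ 30; below-median airports: ORD, ATL, SEA. Among those, ORD has the highest on-time rate (%) (≈ 90).

ORD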